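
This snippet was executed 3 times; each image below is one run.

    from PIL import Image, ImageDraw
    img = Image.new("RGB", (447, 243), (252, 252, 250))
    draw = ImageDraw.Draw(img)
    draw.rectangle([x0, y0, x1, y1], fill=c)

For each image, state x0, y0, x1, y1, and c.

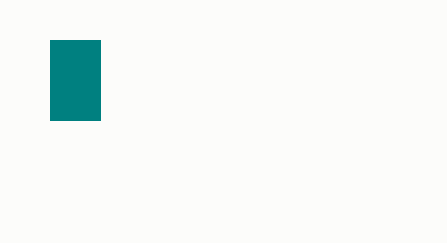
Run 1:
x0 = 50; y0 = 40; x1 = 100; y1 = 120; c = 'teal'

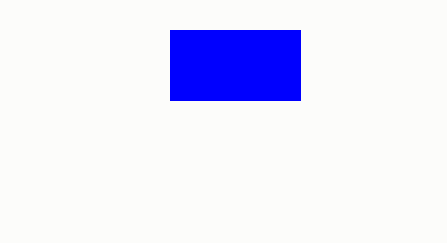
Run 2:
x0 = 170
y0 = 30
x1 = 300
y1 = 100
c = 'blue'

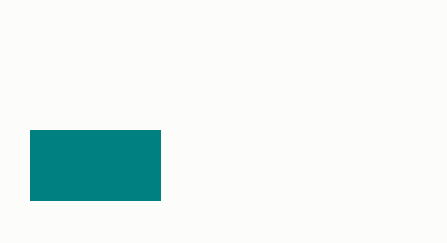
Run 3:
x0 = 30
y0 = 130
x1 = 160
y1 = 200
c = 'teal'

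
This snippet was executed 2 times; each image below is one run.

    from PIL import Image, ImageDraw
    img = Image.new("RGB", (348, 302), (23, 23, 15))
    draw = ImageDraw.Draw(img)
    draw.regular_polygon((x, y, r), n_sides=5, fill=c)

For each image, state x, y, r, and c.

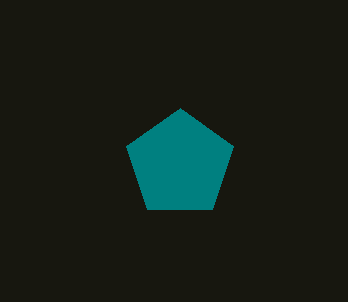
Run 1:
x = 180, y = 164, r = 56, c = 'teal'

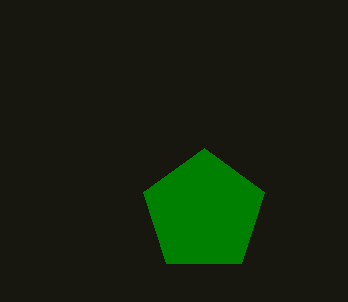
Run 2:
x = 204
y = 212
r = 64
c = 'green'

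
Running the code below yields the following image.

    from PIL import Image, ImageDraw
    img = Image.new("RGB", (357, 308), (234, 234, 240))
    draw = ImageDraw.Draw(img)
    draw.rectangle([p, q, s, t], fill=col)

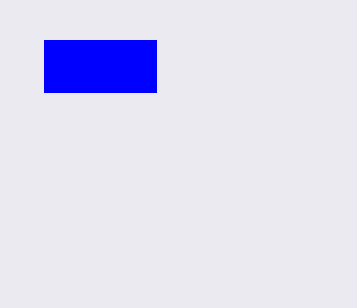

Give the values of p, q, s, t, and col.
p = 44, q = 40, s = 156, t = 92, col = 'blue'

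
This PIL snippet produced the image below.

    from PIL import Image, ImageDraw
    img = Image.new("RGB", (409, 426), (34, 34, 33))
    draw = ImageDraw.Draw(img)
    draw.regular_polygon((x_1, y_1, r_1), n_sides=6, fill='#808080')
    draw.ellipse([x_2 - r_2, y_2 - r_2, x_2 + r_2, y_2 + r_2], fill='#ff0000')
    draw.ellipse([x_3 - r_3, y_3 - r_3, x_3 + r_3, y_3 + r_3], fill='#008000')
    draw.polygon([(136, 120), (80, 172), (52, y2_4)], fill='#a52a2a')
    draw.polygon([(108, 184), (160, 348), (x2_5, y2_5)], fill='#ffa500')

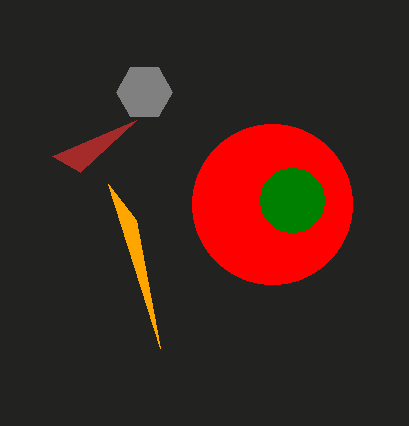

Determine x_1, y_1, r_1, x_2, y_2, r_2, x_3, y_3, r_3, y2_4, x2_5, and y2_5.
x_1 = 144; y_1 = 92; r_1 = 28; x_2 = 272; y_2 = 204; r_2 = 80; x_3 = 292; y_3 = 200; r_3 = 32; y2_4 = 156; x2_5 = 136; y2_5 = 220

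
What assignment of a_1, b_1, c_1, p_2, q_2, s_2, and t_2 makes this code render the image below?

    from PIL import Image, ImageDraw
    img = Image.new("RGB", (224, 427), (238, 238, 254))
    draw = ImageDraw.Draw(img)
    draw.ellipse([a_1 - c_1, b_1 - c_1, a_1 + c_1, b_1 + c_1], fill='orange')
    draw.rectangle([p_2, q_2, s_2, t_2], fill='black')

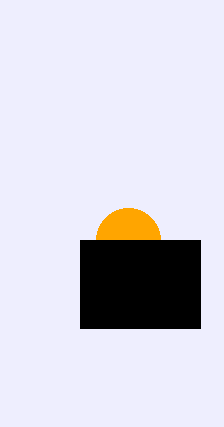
a_1 = 128
b_1 = 240
c_1 = 32
p_2 = 80
q_2 = 240
s_2 = 200
t_2 = 328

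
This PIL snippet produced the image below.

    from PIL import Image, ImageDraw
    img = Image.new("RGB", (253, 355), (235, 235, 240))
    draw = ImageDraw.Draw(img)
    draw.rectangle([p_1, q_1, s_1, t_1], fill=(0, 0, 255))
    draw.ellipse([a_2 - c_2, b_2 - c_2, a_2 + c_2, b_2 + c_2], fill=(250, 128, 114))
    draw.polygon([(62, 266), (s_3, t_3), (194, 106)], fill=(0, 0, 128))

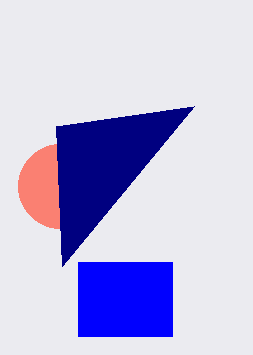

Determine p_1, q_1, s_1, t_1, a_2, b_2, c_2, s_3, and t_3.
p_1 = 78; q_1 = 262; s_1 = 172; t_1 = 336; a_2 = 60; b_2 = 186; c_2 = 42; s_3 = 56; t_3 = 126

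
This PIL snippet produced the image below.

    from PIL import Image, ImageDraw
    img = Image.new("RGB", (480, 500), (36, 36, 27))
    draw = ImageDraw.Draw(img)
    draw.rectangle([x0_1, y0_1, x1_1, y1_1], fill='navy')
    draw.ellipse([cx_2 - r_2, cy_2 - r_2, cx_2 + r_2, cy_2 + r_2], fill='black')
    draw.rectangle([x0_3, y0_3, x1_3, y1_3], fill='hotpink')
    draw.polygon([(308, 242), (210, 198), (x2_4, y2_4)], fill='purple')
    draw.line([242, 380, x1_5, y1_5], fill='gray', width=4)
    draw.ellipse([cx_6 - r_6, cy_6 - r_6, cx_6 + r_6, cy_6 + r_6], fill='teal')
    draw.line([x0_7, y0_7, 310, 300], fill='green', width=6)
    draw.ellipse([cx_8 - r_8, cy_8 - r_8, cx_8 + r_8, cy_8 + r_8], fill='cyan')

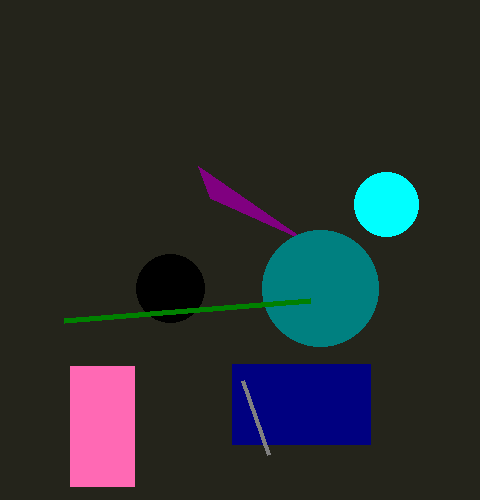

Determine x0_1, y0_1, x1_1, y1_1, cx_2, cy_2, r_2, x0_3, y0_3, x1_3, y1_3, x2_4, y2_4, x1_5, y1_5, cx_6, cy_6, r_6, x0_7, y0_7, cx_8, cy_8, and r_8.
x0_1 = 232; y0_1 = 364; x1_1 = 370; y1_1 = 444; cx_2 = 170; cy_2 = 288; r_2 = 34; x0_3 = 70; y0_3 = 366; x1_3 = 134; y1_3 = 486; x2_4 = 198; y2_4 = 166; x1_5 = 268; y1_5 = 454; cx_6 = 320; cy_6 = 288; r_6 = 58; x0_7 = 64; y0_7 = 320; cx_8 = 386; cy_8 = 204; r_8 = 32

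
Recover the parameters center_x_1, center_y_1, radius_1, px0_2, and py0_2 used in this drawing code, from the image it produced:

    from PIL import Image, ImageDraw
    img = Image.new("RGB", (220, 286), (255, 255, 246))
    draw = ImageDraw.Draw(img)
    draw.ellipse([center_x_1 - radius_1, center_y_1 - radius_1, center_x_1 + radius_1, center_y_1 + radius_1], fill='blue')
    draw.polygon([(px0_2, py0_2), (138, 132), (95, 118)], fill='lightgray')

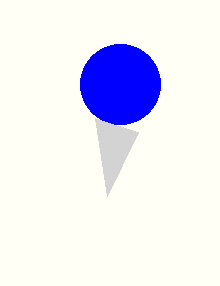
center_x_1 = 120; center_y_1 = 84; radius_1 = 40; px0_2 = 107; py0_2 = 196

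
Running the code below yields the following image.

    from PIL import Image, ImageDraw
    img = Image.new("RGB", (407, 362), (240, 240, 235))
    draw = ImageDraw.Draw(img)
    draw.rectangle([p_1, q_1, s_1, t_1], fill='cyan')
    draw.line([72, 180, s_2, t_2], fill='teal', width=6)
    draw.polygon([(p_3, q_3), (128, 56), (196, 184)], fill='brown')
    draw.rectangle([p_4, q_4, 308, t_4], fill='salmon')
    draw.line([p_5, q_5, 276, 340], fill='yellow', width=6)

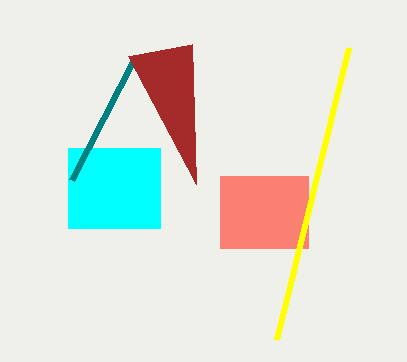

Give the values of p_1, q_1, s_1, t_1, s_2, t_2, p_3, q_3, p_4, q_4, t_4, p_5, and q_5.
p_1 = 68, q_1 = 148, s_1 = 160, t_1 = 228, s_2 = 136, t_2 = 56, p_3 = 192, q_3 = 44, p_4 = 220, q_4 = 176, t_4 = 248, p_5 = 348, q_5 = 48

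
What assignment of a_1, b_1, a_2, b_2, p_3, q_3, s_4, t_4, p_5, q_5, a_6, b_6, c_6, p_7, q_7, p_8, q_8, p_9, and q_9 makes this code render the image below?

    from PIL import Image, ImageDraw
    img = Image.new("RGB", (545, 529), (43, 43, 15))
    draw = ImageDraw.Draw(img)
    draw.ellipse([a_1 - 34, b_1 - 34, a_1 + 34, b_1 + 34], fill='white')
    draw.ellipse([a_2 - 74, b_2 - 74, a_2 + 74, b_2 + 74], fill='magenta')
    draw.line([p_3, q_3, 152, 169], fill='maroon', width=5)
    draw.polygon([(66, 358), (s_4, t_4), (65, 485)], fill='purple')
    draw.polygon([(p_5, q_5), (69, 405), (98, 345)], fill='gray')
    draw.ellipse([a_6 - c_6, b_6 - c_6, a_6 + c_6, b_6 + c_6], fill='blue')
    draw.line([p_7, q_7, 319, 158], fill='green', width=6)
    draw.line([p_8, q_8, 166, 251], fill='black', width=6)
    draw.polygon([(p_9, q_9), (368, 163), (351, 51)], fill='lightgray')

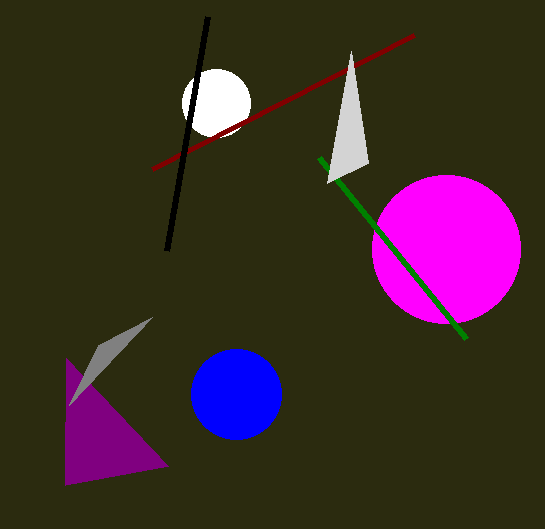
a_1 = 216
b_1 = 103
a_2 = 446
b_2 = 249
p_3 = 414
q_3 = 35
s_4 = 168
t_4 = 466
p_5 = 152
q_5 = 317
a_6 = 236
b_6 = 394
c_6 = 45
p_7 = 466
q_7 = 339
p_8 = 207
q_8 = 17
p_9 = 327
q_9 = 183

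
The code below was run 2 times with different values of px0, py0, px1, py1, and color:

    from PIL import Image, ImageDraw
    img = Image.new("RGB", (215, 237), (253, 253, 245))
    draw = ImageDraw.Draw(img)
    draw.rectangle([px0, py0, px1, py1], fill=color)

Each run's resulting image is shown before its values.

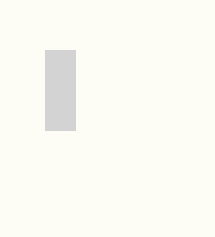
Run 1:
px0 = 45; py0 = 50; px1 = 75; py1 = 130; color = 'lightgray'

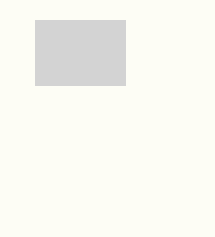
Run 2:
px0 = 35; py0 = 20; px1 = 125; py1 = 85; color = 'lightgray'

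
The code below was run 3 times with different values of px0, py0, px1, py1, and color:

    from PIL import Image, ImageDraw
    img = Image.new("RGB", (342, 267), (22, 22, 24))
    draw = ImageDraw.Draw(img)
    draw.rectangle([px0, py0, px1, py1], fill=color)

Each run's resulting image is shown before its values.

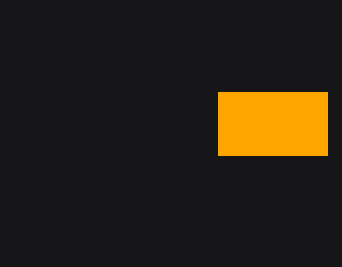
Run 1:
px0 = 218
py0 = 92
px1 = 327
py1 = 155
color = 'orange'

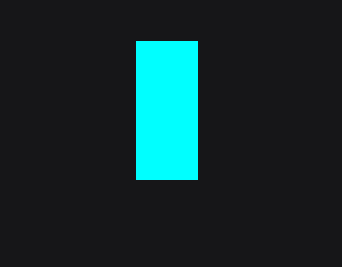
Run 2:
px0 = 136, py0 = 41, px1 = 197, py1 = 179, color = 'cyan'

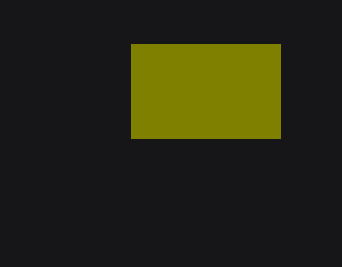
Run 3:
px0 = 131
py0 = 44
px1 = 280
py1 = 138
color = 'olive'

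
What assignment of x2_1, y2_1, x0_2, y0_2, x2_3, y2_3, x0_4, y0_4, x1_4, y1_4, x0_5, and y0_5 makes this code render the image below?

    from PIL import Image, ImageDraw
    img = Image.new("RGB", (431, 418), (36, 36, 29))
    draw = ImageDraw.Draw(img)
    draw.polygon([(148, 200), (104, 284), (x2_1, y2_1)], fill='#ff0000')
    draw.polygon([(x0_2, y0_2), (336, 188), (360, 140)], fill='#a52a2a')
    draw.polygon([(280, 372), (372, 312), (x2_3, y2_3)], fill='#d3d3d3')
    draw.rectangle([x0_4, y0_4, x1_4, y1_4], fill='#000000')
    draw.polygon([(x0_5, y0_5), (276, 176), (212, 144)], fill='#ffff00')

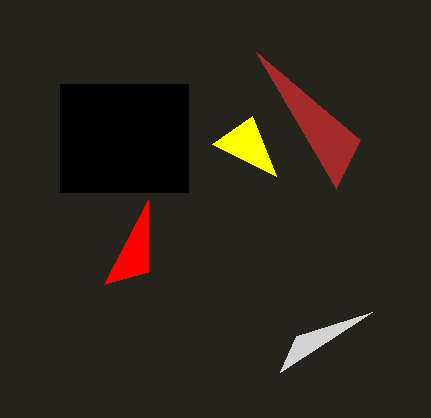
x2_1 = 148; y2_1 = 272; x0_2 = 256; y0_2 = 52; x2_3 = 296; y2_3 = 336; x0_4 = 60; y0_4 = 84; x1_4 = 188; y1_4 = 192; x0_5 = 252; y0_5 = 116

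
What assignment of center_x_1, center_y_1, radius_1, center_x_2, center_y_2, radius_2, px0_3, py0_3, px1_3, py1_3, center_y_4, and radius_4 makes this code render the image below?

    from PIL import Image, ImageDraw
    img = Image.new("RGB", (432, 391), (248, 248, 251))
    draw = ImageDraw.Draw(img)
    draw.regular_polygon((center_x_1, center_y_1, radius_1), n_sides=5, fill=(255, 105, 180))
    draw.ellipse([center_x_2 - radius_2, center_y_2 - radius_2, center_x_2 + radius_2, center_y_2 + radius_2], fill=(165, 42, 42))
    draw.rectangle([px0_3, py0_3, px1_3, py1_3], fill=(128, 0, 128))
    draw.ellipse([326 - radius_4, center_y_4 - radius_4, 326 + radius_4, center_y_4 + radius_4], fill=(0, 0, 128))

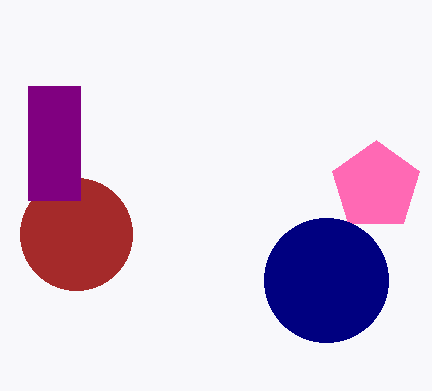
center_x_1 = 376; center_y_1 = 186; radius_1 = 46; center_x_2 = 76; center_y_2 = 234; radius_2 = 56; px0_3 = 28; py0_3 = 86; px1_3 = 80; py1_3 = 200; center_y_4 = 280; radius_4 = 62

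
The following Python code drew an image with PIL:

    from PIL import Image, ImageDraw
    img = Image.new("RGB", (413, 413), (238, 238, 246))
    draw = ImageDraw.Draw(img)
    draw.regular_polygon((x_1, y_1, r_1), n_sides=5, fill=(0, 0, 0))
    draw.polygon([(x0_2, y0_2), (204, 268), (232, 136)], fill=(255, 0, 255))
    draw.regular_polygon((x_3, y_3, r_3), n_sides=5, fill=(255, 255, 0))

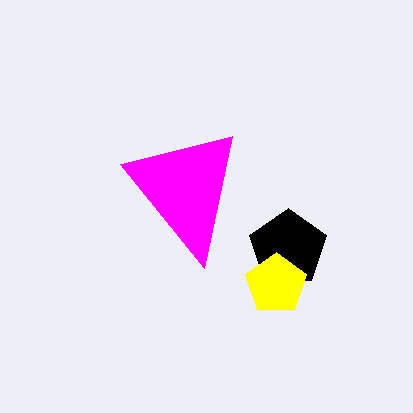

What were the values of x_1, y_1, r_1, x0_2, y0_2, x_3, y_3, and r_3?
x_1 = 288, y_1 = 248, r_1 = 40, x0_2 = 120, y0_2 = 164, x_3 = 276, y_3 = 284, r_3 = 32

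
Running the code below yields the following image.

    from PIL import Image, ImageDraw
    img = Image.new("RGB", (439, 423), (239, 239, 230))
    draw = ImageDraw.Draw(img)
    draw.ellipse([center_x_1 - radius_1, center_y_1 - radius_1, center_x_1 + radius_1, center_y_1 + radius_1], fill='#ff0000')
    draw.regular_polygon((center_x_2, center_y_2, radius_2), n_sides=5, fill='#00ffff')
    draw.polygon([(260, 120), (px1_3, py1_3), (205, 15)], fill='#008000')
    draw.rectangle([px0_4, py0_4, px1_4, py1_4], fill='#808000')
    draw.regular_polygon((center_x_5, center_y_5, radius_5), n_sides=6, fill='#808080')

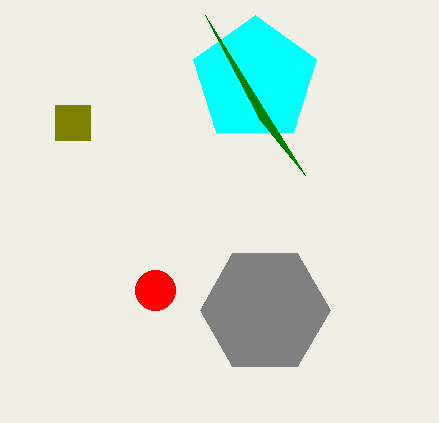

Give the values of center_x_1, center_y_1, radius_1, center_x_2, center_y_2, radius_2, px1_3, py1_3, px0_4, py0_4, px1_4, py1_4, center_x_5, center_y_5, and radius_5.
center_x_1 = 155
center_y_1 = 290
radius_1 = 20
center_x_2 = 255
center_y_2 = 80
radius_2 = 65
px1_3 = 305
py1_3 = 175
px0_4 = 55
py0_4 = 105
px1_4 = 90
py1_4 = 140
center_x_5 = 265
center_y_5 = 310
radius_5 = 65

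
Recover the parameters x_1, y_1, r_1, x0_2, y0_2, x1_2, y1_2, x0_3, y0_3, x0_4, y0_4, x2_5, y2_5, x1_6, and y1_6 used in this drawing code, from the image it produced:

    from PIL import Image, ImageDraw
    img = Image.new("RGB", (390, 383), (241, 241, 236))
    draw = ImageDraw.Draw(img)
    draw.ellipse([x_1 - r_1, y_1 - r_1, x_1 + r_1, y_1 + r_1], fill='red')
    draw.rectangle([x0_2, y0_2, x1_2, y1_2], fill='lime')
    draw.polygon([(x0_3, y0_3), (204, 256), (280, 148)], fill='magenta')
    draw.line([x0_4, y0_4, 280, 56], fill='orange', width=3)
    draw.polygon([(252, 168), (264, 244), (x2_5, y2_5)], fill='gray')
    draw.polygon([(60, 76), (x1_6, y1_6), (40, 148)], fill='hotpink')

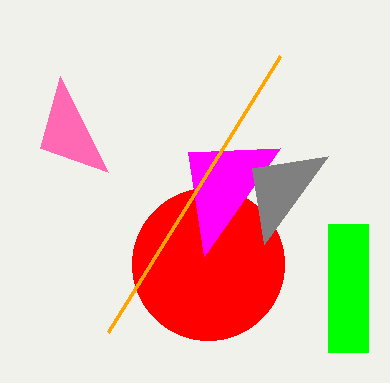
x_1 = 208; y_1 = 264; r_1 = 76; x0_2 = 328; y0_2 = 224; x1_2 = 368; y1_2 = 352; x0_3 = 188; y0_3 = 152; x0_4 = 108; y0_4 = 332; x2_5 = 328; y2_5 = 156; x1_6 = 108; y1_6 = 172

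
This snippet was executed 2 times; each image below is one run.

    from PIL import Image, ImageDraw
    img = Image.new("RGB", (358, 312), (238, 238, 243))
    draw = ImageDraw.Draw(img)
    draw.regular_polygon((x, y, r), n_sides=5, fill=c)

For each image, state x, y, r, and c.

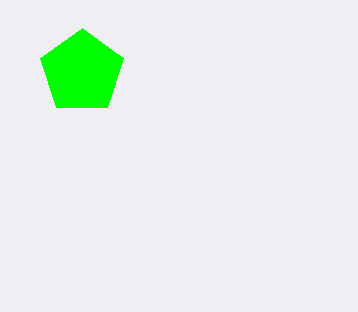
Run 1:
x = 82; y = 72; r = 44; c = 'lime'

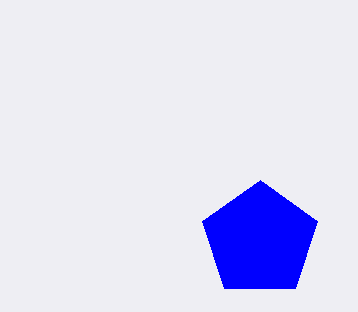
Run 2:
x = 260, y = 240, r = 60, c = 'blue'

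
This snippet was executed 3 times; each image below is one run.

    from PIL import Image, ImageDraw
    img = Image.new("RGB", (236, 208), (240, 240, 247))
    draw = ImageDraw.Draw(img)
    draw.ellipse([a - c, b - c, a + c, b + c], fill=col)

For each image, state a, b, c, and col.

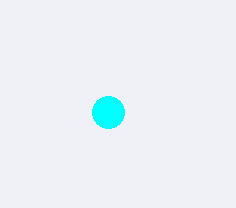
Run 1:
a = 108
b = 112
c = 16
col = 'cyan'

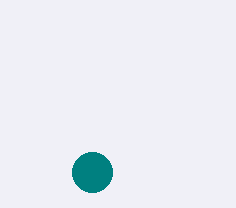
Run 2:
a = 92, b = 172, c = 20, col = 'teal'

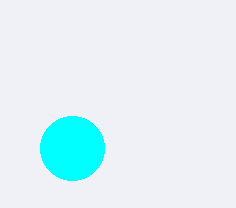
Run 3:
a = 72
b = 148
c = 32
col = 'cyan'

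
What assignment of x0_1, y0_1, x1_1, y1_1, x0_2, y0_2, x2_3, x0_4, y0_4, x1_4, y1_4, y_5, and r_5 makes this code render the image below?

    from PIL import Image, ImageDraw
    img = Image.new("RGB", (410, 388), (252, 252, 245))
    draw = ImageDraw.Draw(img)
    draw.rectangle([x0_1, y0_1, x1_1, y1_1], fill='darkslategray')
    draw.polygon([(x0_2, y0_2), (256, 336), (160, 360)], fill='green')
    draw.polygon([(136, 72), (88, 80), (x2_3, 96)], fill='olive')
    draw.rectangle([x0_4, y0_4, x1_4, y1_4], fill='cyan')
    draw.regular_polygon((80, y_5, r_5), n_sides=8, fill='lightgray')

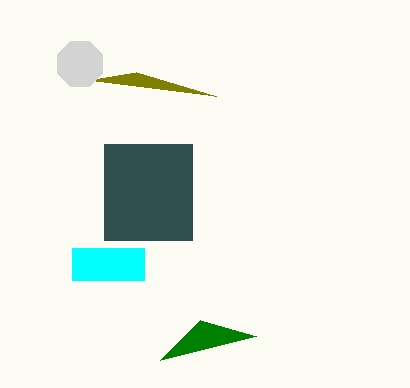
x0_1 = 104; y0_1 = 144; x1_1 = 192; y1_1 = 240; x0_2 = 200; y0_2 = 320; x2_3 = 216; x0_4 = 72; y0_4 = 248; x1_4 = 144; y1_4 = 280; y_5 = 64; r_5 = 24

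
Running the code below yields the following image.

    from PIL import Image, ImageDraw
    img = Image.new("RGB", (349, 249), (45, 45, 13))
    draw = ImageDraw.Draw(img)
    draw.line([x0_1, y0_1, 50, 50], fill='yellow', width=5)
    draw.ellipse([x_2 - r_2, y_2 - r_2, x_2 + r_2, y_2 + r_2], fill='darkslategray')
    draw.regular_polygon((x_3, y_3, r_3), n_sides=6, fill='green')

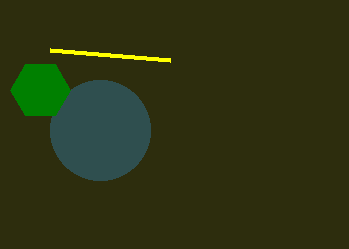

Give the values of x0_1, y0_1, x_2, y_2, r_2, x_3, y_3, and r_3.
x0_1 = 170
y0_1 = 60
x_2 = 100
y_2 = 130
r_2 = 50
x_3 = 40
y_3 = 90
r_3 = 30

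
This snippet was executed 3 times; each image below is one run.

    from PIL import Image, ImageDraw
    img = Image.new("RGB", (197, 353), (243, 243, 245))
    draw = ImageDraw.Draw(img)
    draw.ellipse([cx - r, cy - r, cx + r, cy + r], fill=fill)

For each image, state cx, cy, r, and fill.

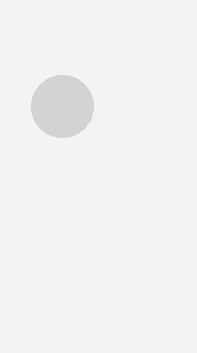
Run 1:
cx = 62
cy = 106
r = 31
fill = 'lightgray'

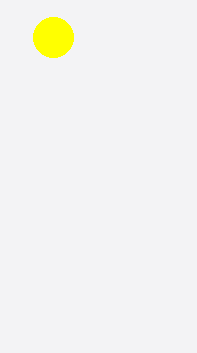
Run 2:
cx = 53
cy = 37
r = 20
fill = 'yellow'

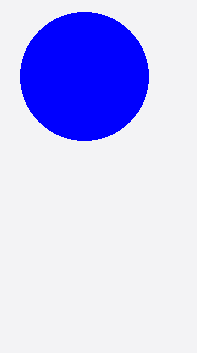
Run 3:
cx = 84
cy = 76
r = 64
fill = 'blue'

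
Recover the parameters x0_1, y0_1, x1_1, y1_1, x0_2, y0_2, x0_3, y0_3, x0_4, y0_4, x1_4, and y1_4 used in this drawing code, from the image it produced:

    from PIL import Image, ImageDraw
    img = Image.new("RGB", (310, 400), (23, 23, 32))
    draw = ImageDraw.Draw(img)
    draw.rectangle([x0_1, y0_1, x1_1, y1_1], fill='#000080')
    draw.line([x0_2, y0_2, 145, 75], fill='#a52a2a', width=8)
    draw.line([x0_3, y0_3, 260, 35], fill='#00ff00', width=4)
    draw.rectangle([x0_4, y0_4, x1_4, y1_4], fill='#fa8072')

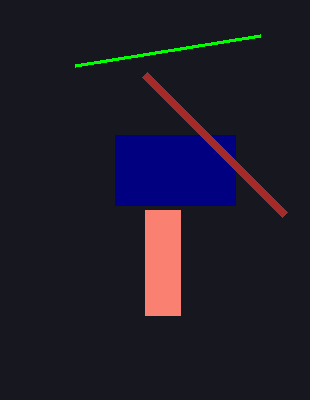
x0_1 = 115; y0_1 = 135; x1_1 = 235; y1_1 = 205; x0_2 = 285; y0_2 = 215; x0_3 = 75; y0_3 = 65; x0_4 = 145; y0_4 = 210; x1_4 = 180; y1_4 = 315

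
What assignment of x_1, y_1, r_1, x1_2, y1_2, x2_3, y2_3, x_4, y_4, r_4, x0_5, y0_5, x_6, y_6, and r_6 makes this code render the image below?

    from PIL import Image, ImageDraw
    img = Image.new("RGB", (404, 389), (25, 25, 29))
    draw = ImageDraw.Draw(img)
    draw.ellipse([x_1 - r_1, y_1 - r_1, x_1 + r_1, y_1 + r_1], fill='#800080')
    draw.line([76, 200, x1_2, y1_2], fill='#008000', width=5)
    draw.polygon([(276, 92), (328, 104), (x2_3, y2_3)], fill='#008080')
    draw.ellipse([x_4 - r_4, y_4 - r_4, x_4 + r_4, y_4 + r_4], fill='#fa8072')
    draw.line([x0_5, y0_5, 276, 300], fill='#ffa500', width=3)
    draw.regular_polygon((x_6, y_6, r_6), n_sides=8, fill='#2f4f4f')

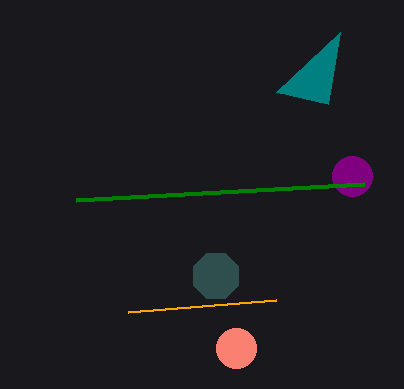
x_1 = 352; y_1 = 176; r_1 = 20; x1_2 = 364; y1_2 = 184; x2_3 = 340; y2_3 = 32; x_4 = 236; y_4 = 348; r_4 = 20; x0_5 = 128; y0_5 = 312; x_6 = 216; y_6 = 276; r_6 = 24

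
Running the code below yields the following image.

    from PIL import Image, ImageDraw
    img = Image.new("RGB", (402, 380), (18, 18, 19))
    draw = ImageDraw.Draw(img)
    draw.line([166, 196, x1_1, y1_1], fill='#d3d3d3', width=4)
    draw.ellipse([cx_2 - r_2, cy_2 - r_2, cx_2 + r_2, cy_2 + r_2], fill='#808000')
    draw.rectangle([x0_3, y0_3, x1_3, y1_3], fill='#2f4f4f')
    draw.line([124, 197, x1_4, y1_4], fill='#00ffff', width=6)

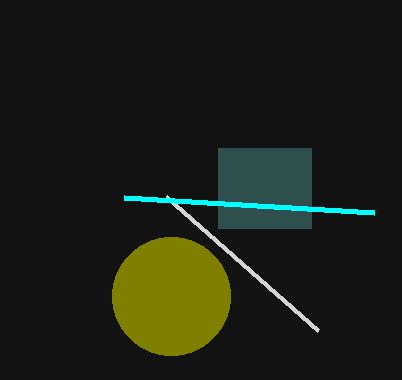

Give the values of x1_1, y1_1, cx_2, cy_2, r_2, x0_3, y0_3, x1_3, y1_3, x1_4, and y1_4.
x1_1 = 318, y1_1 = 330, cx_2 = 171, cy_2 = 296, r_2 = 59, x0_3 = 218, y0_3 = 148, x1_3 = 311, y1_3 = 228, x1_4 = 374, y1_4 = 212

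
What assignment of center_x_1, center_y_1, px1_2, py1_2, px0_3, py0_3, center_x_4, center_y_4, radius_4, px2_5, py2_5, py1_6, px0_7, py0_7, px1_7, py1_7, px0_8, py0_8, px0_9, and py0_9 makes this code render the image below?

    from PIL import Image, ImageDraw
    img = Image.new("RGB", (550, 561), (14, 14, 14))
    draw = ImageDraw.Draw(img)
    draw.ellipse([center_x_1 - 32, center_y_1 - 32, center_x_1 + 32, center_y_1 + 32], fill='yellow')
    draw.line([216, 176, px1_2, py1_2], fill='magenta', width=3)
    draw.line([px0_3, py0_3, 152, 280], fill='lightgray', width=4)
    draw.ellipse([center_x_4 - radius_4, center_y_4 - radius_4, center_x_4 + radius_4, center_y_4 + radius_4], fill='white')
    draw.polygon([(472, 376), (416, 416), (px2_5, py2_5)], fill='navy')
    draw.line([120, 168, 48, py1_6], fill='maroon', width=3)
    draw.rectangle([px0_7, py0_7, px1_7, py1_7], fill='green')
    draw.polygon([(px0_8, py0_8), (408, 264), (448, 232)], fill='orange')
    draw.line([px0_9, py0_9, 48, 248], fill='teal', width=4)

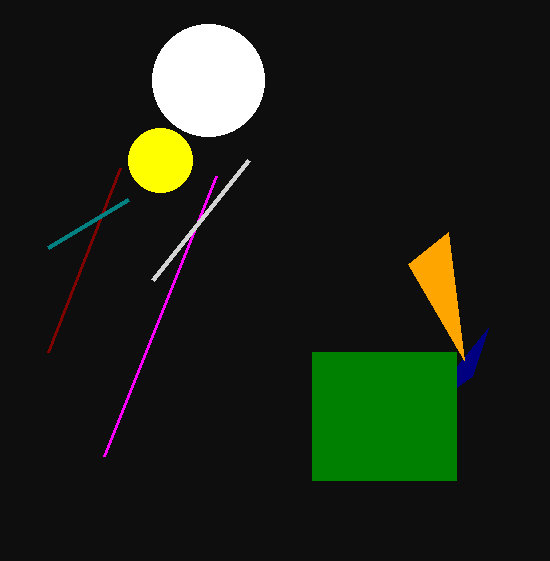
center_x_1 = 160, center_y_1 = 160, px1_2 = 104, py1_2 = 456, px0_3 = 248, py0_3 = 160, center_x_4 = 208, center_y_4 = 80, radius_4 = 56, px2_5 = 488, py2_5 = 328, py1_6 = 352, px0_7 = 312, py0_7 = 352, px1_7 = 456, py1_7 = 480, px0_8 = 464, py0_8 = 360, px0_9 = 128, py0_9 = 200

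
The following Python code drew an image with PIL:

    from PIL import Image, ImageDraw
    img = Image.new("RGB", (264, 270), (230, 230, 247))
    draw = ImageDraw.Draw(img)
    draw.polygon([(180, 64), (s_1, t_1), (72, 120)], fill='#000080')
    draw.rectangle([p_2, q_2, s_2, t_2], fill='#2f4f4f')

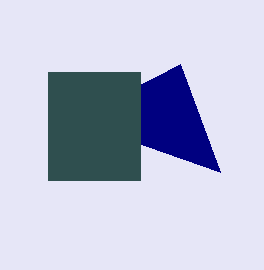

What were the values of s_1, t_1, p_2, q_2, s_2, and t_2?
s_1 = 220, t_1 = 172, p_2 = 48, q_2 = 72, s_2 = 140, t_2 = 180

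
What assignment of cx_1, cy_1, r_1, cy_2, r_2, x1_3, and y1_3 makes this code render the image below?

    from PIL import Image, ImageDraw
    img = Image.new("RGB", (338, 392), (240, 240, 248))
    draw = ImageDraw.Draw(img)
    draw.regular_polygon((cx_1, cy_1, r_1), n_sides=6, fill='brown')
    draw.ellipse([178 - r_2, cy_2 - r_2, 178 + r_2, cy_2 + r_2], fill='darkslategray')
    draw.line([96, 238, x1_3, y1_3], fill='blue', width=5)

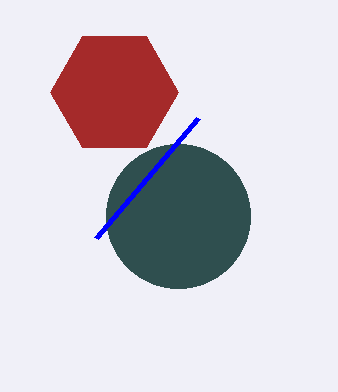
cx_1 = 114; cy_1 = 92; r_1 = 64; cy_2 = 216; r_2 = 72; x1_3 = 198; y1_3 = 118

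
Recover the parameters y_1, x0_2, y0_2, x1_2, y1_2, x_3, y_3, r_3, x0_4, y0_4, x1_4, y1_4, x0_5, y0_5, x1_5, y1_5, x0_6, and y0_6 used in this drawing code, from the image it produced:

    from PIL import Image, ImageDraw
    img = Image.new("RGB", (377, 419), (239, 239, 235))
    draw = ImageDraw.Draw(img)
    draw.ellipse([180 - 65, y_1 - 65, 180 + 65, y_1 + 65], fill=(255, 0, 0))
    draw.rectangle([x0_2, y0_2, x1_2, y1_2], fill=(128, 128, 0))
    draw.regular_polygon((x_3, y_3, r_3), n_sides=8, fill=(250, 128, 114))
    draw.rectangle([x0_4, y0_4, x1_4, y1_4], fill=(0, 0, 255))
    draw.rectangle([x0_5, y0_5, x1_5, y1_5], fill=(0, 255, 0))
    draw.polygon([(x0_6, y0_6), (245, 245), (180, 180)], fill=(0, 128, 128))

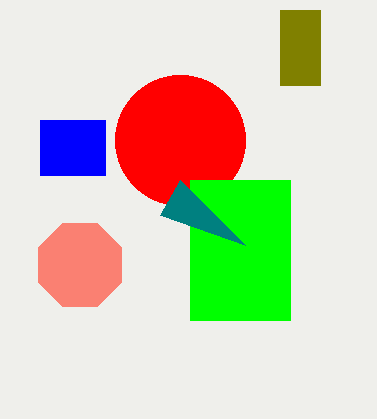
y_1 = 140, x0_2 = 280, y0_2 = 10, x1_2 = 320, y1_2 = 85, x_3 = 80, y_3 = 265, r_3 = 45, x0_4 = 40, y0_4 = 120, x1_4 = 105, y1_4 = 175, x0_5 = 190, y0_5 = 180, x1_5 = 290, y1_5 = 320, x0_6 = 160, y0_6 = 215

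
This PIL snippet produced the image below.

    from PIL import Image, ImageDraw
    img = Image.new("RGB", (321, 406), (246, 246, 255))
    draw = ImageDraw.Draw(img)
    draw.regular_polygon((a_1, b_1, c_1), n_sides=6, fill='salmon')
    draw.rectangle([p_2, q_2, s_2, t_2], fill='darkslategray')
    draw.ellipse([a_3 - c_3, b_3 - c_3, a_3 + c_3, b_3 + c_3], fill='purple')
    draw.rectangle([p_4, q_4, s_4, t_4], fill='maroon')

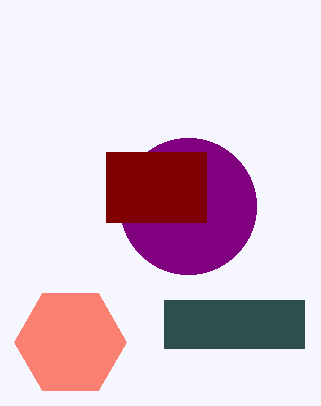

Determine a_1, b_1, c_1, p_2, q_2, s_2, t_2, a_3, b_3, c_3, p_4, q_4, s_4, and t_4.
a_1 = 70; b_1 = 342; c_1 = 56; p_2 = 164; q_2 = 300; s_2 = 304; t_2 = 348; a_3 = 188; b_3 = 206; c_3 = 68; p_4 = 106; q_4 = 152; s_4 = 206; t_4 = 222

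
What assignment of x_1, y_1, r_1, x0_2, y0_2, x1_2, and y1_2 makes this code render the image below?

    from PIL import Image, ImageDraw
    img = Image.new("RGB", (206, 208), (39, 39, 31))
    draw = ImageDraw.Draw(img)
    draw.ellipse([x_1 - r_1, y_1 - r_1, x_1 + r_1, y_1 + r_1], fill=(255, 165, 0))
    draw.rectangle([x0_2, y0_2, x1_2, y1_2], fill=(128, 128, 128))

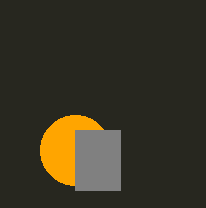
x_1 = 75
y_1 = 150
r_1 = 35
x0_2 = 75
y0_2 = 130
x1_2 = 120
y1_2 = 190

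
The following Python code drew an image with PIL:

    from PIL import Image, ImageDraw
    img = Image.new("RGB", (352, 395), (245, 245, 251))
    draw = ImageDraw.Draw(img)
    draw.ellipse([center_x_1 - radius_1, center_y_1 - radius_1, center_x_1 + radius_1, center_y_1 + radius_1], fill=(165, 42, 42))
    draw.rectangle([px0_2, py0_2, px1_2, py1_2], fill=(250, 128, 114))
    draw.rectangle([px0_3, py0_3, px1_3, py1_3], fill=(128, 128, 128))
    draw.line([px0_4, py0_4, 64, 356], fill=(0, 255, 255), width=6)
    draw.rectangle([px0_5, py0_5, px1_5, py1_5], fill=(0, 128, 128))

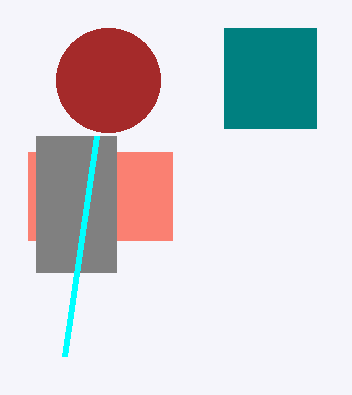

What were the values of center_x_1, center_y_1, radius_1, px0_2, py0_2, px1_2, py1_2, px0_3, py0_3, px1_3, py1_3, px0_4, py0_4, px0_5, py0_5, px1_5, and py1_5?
center_x_1 = 108, center_y_1 = 80, radius_1 = 52, px0_2 = 28, py0_2 = 152, px1_2 = 172, py1_2 = 240, px0_3 = 36, py0_3 = 136, px1_3 = 116, py1_3 = 272, px0_4 = 96, py0_4 = 136, px0_5 = 224, py0_5 = 28, px1_5 = 316, py1_5 = 128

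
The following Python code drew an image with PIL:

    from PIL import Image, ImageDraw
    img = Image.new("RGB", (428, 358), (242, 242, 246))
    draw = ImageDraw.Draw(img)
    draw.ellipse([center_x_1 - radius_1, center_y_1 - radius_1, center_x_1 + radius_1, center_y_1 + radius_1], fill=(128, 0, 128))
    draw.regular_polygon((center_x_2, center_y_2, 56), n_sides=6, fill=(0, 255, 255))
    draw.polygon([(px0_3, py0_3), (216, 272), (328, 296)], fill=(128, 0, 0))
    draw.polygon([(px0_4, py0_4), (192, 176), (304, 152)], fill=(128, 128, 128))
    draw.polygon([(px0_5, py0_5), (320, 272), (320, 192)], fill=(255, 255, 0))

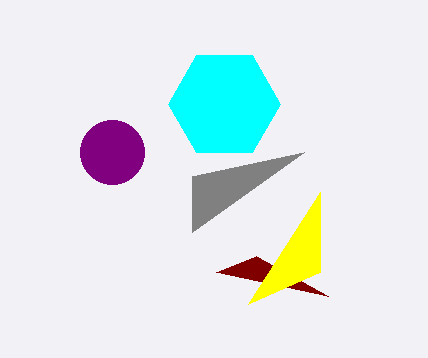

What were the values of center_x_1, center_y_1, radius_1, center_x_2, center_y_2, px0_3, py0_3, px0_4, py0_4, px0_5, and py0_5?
center_x_1 = 112, center_y_1 = 152, radius_1 = 32, center_x_2 = 224, center_y_2 = 104, px0_3 = 256, py0_3 = 256, px0_4 = 192, py0_4 = 232, px0_5 = 248, py0_5 = 304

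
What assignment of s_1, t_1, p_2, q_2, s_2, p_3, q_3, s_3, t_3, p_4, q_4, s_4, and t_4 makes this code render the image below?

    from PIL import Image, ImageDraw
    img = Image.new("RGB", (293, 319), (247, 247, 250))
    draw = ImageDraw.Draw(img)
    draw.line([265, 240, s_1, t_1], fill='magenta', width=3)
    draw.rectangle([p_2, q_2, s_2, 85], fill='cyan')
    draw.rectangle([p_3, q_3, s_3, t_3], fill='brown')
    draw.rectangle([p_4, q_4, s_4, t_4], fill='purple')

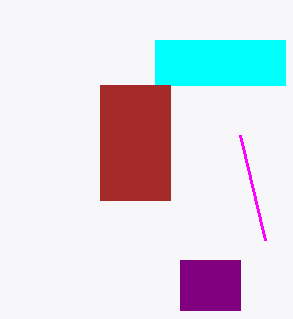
s_1 = 240
t_1 = 135
p_2 = 155
q_2 = 40
s_2 = 285
p_3 = 100
q_3 = 85
s_3 = 170
t_3 = 200
p_4 = 180
q_4 = 260
s_4 = 240
t_4 = 310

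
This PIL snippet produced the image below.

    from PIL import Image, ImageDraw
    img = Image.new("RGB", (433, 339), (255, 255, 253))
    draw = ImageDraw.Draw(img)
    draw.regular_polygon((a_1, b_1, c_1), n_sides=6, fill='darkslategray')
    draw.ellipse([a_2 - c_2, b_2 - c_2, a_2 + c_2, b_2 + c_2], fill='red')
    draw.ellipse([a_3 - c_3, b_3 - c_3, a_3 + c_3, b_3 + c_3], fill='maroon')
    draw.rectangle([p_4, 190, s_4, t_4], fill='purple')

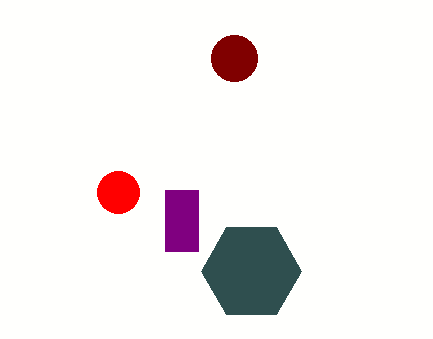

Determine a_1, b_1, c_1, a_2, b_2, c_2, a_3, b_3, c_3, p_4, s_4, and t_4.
a_1 = 251, b_1 = 271, c_1 = 50, a_2 = 118, b_2 = 192, c_2 = 21, a_3 = 234, b_3 = 58, c_3 = 23, p_4 = 165, s_4 = 198, t_4 = 251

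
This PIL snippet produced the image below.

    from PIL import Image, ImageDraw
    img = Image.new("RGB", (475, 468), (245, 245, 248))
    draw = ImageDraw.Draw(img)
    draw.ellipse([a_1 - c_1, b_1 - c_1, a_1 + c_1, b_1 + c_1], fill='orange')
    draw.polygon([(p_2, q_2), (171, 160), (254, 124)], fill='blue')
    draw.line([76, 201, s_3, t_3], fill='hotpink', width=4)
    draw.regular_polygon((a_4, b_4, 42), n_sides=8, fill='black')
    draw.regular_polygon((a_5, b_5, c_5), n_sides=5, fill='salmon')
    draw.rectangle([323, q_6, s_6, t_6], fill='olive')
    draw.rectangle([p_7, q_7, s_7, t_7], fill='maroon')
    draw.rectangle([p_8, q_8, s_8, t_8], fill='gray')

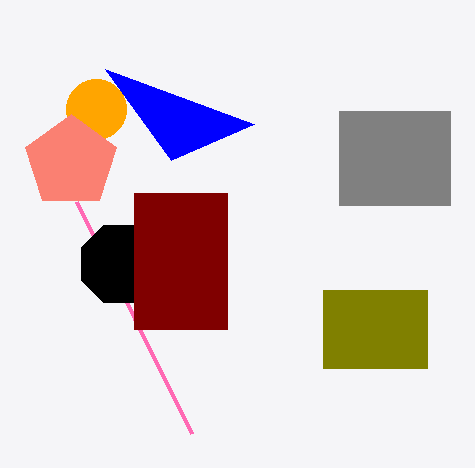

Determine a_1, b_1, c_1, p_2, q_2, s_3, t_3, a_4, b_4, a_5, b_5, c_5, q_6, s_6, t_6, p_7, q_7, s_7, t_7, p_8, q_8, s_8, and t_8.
a_1 = 96, b_1 = 109, c_1 = 30, p_2 = 105, q_2 = 69, s_3 = 191, t_3 = 433, a_4 = 120, b_4 = 264, a_5 = 71, b_5 = 162, c_5 = 48, q_6 = 290, s_6 = 427, t_6 = 368, p_7 = 134, q_7 = 193, s_7 = 227, t_7 = 329, p_8 = 339, q_8 = 111, s_8 = 450, t_8 = 205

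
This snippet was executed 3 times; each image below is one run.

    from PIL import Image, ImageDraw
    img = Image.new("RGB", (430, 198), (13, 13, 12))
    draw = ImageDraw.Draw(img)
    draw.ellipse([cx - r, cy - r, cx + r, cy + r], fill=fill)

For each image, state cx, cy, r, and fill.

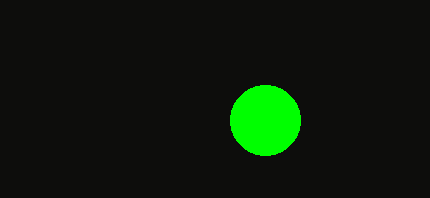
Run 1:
cx = 265, cy = 120, r = 35, fill = 'lime'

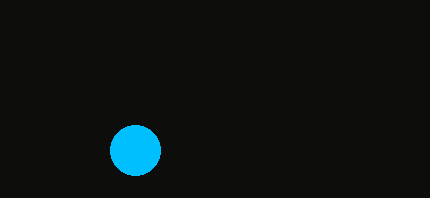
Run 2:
cx = 135; cy = 150; r = 25; fill = 'deepskyblue'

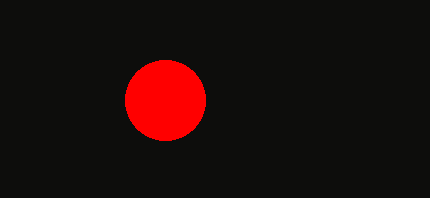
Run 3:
cx = 165, cy = 100, r = 40, fill = 'red'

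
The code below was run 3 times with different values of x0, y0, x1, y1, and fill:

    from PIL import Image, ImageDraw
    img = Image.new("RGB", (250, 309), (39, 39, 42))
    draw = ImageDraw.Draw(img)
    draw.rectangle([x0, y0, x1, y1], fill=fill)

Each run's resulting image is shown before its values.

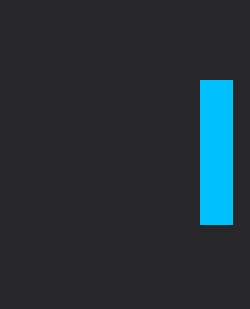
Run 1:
x0 = 200, y0 = 80, x1 = 232, y1 = 224, fill = 'deepskyblue'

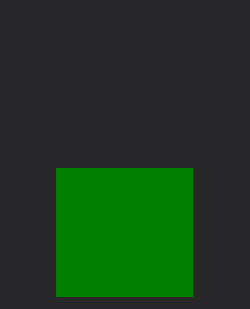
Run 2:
x0 = 56; y0 = 168; x1 = 192; y1 = 296; fill = 'green'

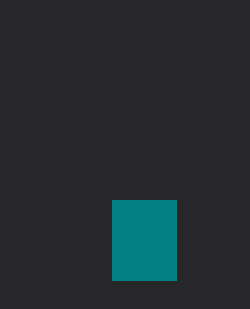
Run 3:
x0 = 112
y0 = 200
x1 = 176
y1 = 280
fill = 'teal'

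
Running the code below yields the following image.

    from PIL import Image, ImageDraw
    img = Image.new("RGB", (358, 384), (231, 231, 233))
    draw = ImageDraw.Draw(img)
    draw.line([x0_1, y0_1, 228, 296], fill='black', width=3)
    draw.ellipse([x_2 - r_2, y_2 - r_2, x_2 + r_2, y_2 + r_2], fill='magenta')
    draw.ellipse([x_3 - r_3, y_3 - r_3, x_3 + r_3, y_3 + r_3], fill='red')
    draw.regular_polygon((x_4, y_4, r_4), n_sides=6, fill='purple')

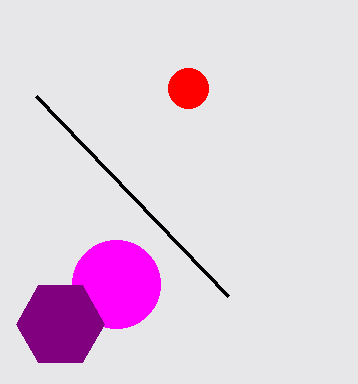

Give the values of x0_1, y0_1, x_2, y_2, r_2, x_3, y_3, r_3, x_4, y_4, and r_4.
x0_1 = 36, y0_1 = 96, x_2 = 116, y_2 = 284, r_2 = 44, x_3 = 188, y_3 = 88, r_3 = 20, x_4 = 60, y_4 = 324, r_4 = 44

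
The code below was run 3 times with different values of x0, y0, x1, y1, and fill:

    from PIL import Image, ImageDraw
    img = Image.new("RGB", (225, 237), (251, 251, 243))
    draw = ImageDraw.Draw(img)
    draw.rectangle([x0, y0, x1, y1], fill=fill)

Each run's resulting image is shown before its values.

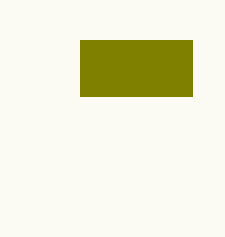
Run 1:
x0 = 80
y0 = 40
x1 = 192
y1 = 96
fill = 'olive'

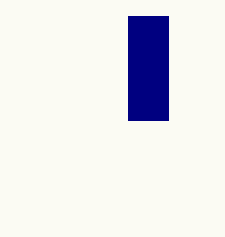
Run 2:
x0 = 128
y0 = 16
x1 = 168
y1 = 120
fill = 'navy'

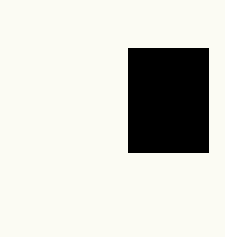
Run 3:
x0 = 128, y0 = 48, x1 = 208, y1 = 152, fill = 'black'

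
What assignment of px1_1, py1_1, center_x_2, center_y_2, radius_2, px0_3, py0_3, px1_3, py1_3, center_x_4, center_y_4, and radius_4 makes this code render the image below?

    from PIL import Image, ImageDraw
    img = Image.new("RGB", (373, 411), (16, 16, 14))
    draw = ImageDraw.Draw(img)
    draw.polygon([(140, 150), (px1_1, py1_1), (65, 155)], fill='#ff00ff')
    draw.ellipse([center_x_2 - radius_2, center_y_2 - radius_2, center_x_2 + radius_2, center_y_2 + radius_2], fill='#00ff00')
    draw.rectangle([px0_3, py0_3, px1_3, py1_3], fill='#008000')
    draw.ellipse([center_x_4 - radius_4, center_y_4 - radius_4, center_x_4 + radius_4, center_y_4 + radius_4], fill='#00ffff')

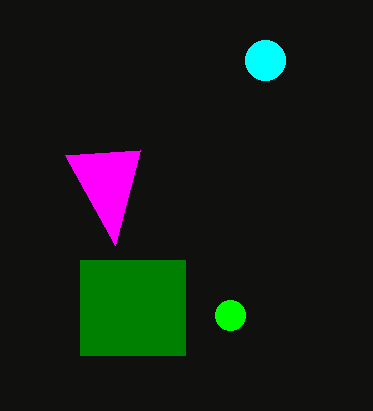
px1_1 = 115, py1_1 = 245, center_x_2 = 230, center_y_2 = 315, radius_2 = 15, px0_3 = 80, py0_3 = 260, px1_3 = 185, py1_3 = 355, center_x_4 = 265, center_y_4 = 60, radius_4 = 20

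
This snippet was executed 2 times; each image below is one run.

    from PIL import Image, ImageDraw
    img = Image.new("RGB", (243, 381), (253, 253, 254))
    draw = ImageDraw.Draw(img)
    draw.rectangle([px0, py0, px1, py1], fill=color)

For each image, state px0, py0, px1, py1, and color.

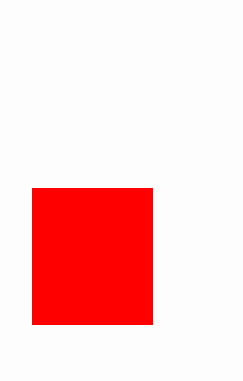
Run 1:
px0 = 32; py0 = 188; px1 = 152; py1 = 324; color = 'red'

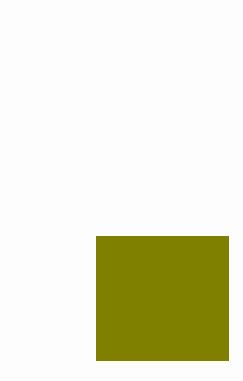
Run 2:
px0 = 96; py0 = 236; px1 = 228; py1 = 360; color = 'olive'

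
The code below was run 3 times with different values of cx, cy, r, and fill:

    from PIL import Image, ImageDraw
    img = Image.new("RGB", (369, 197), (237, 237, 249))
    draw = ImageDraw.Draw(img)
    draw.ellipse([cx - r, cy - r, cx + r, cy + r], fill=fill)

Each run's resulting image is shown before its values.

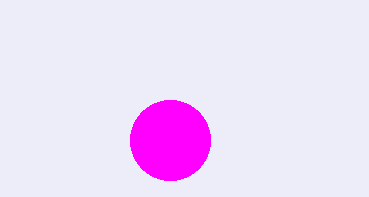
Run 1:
cx = 170, cy = 140, r = 40, fill = 'magenta'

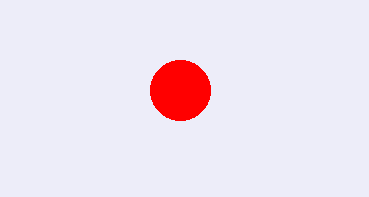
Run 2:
cx = 180, cy = 90, r = 30, fill = 'red'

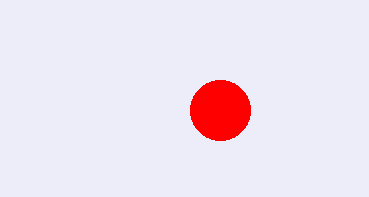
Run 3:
cx = 220
cy = 110
r = 30
fill = 'red'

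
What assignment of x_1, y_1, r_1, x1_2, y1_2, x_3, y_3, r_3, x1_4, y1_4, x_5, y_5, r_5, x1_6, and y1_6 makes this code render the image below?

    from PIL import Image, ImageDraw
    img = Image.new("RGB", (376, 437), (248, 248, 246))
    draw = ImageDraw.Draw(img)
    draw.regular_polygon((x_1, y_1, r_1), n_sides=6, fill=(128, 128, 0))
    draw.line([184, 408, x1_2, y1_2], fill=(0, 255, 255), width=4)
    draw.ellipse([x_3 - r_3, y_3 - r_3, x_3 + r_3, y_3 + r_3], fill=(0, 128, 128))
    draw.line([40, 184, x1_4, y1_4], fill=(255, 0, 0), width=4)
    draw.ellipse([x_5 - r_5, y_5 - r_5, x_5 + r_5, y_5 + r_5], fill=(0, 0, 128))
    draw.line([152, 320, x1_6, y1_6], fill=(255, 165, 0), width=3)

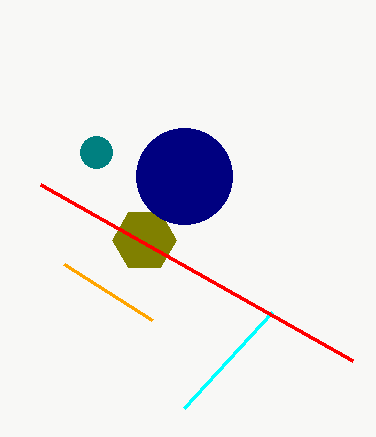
x_1 = 144; y_1 = 240; r_1 = 32; x1_2 = 272; y1_2 = 312; x_3 = 96; y_3 = 152; r_3 = 16; x1_4 = 352; y1_4 = 360; x_5 = 184; y_5 = 176; r_5 = 48; x1_6 = 64; y1_6 = 264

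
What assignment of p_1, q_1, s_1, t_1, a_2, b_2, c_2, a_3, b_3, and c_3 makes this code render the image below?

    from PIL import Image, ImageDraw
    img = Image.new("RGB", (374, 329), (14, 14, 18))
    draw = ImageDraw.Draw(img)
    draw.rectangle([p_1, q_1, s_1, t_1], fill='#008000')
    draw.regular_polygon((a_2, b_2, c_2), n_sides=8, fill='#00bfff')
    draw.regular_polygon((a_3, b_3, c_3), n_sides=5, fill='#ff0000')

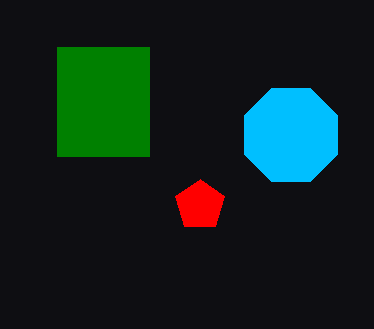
p_1 = 57
q_1 = 47
s_1 = 149
t_1 = 156
a_2 = 291
b_2 = 135
c_2 = 50
a_3 = 200
b_3 = 205
c_3 = 26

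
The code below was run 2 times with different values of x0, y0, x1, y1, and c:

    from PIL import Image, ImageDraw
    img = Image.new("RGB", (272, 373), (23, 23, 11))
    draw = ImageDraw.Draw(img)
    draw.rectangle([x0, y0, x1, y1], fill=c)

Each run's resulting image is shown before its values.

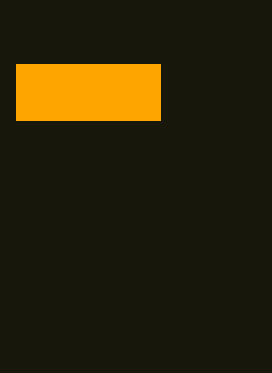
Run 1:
x0 = 16, y0 = 64, x1 = 160, y1 = 120, c = 'orange'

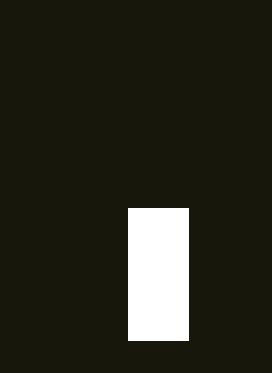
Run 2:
x0 = 128
y0 = 208
x1 = 188
y1 = 340
c = 'white'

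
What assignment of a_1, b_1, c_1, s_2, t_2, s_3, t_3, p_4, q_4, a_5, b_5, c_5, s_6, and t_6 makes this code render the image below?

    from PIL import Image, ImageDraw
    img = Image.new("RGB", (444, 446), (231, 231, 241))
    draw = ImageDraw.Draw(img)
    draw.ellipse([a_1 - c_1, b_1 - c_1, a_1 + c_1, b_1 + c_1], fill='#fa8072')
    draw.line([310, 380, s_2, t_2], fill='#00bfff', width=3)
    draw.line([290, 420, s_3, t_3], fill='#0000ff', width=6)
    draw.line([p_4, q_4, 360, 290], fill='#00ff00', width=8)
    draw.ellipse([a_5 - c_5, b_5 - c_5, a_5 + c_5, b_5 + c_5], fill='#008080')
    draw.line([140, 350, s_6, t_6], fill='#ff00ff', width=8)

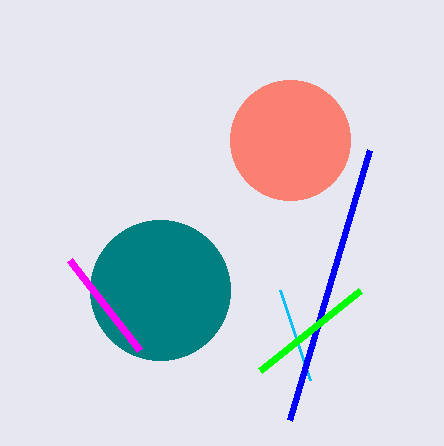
a_1 = 290
b_1 = 140
c_1 = 60
s_2 = 280
t_2 = 290
s_3 = 370
t_3 = 150
p_4 = 260
q_4 = 370
a_5 = 160
b_5 = 290
c_5 = 70
s_6 = 70
t_6 = 260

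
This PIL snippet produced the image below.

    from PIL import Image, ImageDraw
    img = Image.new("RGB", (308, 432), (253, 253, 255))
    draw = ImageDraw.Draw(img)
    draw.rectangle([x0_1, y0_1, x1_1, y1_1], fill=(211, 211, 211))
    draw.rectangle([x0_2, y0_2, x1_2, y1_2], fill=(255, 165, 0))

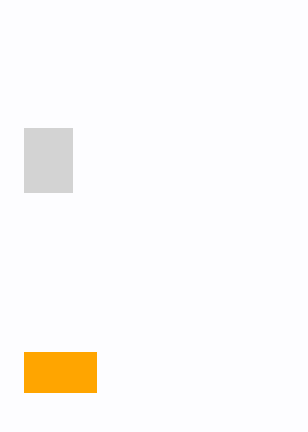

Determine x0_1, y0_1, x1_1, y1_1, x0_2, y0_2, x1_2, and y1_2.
x0_1 = 24; y0_1 = 128; x1_1 = 72; y1_1 = 192; x0_2 = 24; y0_2 = 352; x1_2 = 96; y1_2 = 392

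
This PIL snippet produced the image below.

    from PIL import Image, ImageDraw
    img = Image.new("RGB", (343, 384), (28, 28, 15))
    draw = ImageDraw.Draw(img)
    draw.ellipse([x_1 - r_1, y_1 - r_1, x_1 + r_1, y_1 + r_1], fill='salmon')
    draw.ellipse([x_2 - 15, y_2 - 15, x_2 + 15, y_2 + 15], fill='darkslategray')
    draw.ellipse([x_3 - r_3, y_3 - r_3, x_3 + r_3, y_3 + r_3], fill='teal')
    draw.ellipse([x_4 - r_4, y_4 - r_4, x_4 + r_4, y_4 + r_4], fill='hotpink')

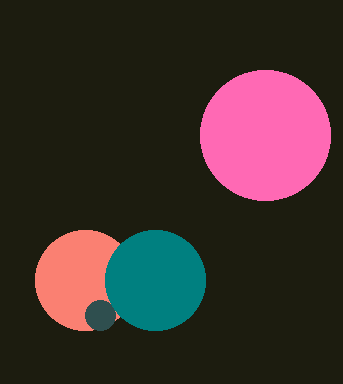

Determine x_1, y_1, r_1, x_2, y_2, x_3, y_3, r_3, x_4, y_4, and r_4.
x_1 = 85
y_1 = 280
r_1 = 50
x_2 = 100
y_2 = 315
x_3 = 155
y_3 = 280
r_3 = 50
x_4 = 265
y_4 = 135
r_4 = 65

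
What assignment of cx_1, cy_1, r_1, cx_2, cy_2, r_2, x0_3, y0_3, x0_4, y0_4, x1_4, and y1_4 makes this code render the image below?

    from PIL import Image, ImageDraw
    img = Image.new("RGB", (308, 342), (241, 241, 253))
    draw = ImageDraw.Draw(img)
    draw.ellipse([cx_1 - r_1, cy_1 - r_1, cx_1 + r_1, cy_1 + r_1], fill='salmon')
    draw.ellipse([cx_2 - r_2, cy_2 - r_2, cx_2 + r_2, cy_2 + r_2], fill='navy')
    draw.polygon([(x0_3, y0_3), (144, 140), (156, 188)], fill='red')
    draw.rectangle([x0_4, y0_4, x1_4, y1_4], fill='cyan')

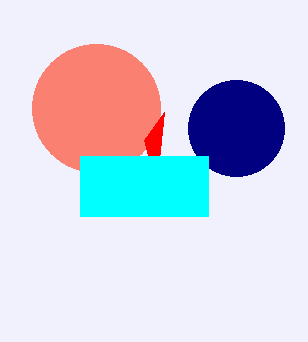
cx_1 = 96
cy_1 = 108
r_1 = 64
cx_2 = 236
cy_2 = 128
r_2 = 48
x0_3 = 164
y0_3 = 112
x0_4 = 80
y0_4 = 156
x1_4 = 208
y1_4 = 216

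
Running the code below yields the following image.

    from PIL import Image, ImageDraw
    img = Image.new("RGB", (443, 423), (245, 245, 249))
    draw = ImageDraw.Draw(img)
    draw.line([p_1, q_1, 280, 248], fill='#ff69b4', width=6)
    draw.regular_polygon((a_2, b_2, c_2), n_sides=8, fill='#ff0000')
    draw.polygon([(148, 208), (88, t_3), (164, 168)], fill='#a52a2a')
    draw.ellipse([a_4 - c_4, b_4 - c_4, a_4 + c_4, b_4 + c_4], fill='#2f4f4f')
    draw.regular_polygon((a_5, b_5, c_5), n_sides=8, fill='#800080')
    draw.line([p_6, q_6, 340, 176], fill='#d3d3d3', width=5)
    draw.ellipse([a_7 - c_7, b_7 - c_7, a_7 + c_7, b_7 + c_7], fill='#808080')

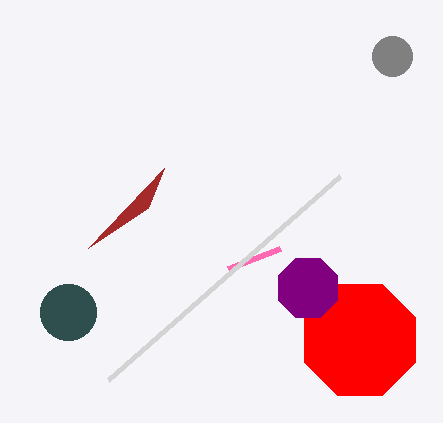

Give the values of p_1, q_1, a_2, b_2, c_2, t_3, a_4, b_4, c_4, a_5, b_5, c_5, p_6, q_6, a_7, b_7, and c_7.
p_1 = 228; q_1 = 268; a_2 = 360; b_2 = 340; c_2 = 60; t_3 = 248; a_4 = 68; b_4 = 312; c_4 = 28; a_5 = 308; b_5 = 288; c_5 = 32; p_6 = 108; q_6 = 380; a_7 = 392; b_7 = 56; c_7 = 20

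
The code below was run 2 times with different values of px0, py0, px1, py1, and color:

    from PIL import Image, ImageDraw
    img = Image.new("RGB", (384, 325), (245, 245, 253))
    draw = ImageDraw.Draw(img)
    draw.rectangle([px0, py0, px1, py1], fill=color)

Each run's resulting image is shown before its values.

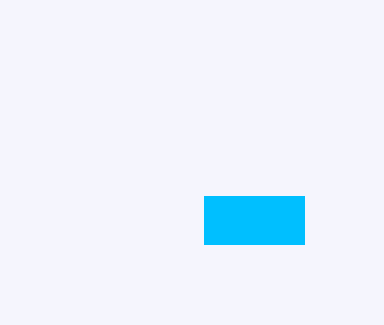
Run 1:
px0 = 204
py0 = 196
px1 = 304
py1 = 244
color = 'deepskyblue'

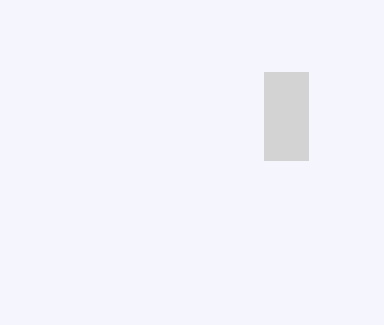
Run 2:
px0 = 264, py0 = 72, px1 = 308, py1 = 160, color = 'lightgray'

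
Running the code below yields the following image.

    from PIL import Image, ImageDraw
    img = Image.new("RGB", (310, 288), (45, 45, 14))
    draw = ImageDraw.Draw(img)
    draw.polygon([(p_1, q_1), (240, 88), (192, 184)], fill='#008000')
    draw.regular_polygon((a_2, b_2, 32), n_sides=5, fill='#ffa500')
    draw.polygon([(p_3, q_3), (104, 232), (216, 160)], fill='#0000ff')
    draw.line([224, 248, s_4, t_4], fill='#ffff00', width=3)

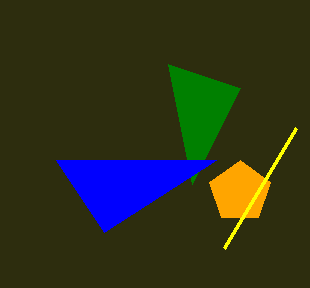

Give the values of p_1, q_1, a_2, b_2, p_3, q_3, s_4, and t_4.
p_1 = 168, q_1 = 64, a_2 = 240, b_2 = 192, p_3 = 56, q_3 = 160, s_4 = 296, t_4 = 128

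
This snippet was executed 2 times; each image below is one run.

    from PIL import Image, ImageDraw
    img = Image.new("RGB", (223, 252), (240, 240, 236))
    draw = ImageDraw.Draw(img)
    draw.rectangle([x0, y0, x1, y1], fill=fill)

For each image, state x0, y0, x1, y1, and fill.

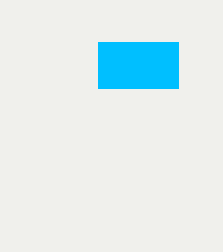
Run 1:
x0 = 98
y0 = 42
x1 = 178
y1 = 88
fill = 'deepskyblue'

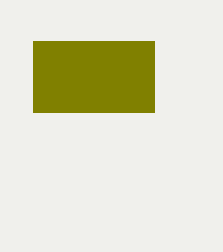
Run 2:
x0 = 33; y0 = 41; x1 = 154; y1 = 112; fill = 'olive'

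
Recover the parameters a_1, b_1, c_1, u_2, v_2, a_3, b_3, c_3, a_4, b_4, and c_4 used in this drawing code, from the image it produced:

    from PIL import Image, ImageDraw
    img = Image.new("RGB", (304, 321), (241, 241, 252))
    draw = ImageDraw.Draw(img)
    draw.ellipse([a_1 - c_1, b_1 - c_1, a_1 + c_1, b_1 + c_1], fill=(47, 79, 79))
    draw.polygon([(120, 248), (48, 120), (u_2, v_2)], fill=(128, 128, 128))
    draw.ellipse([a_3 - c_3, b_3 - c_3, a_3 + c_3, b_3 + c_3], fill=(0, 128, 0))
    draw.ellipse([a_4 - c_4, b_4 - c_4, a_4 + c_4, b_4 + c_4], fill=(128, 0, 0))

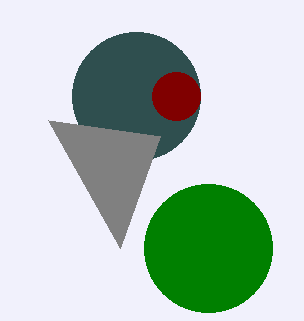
a_1 = 136; b_1 = 96; c_1 = 64; u_2 = 160; v_2 = 136; a_3 = 208; b_3 = 248; c_3 = 64; a_4 = 176; b_4 = 96; c_4 = 24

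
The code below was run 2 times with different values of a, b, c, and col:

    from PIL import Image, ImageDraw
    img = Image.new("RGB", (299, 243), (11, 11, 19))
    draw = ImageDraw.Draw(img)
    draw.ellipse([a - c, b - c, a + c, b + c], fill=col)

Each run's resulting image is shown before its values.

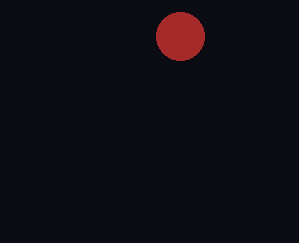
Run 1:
a = 180; b = 36; c = 24; col = 'brown'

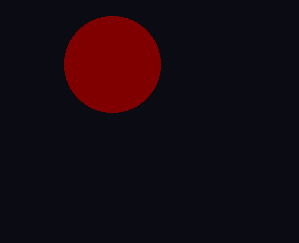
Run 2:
a = 112; b = 64; c = 48; col = 'maroon'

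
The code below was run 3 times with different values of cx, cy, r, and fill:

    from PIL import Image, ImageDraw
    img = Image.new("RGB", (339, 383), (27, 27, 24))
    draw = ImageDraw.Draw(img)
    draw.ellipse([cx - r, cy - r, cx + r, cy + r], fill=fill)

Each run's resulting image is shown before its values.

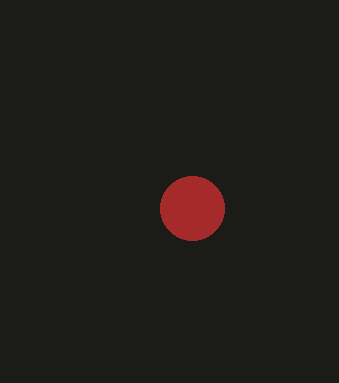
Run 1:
cx = 192, cy = 208, r = 32, fill = 'brown'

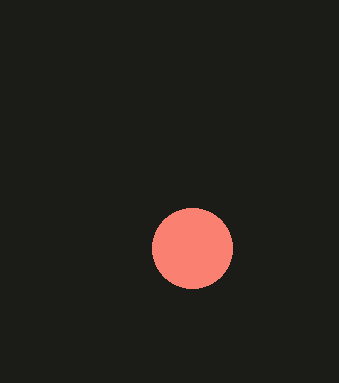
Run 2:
cx = 192, cy = 248, r = 40, fill = 'salmon'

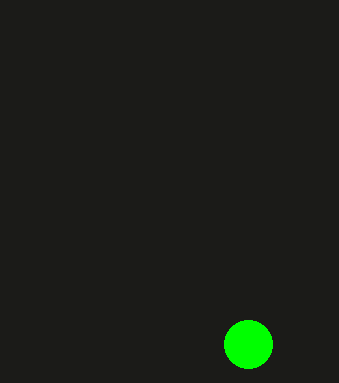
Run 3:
cx = 248; cy = 344; r = 24; fill = 'lime'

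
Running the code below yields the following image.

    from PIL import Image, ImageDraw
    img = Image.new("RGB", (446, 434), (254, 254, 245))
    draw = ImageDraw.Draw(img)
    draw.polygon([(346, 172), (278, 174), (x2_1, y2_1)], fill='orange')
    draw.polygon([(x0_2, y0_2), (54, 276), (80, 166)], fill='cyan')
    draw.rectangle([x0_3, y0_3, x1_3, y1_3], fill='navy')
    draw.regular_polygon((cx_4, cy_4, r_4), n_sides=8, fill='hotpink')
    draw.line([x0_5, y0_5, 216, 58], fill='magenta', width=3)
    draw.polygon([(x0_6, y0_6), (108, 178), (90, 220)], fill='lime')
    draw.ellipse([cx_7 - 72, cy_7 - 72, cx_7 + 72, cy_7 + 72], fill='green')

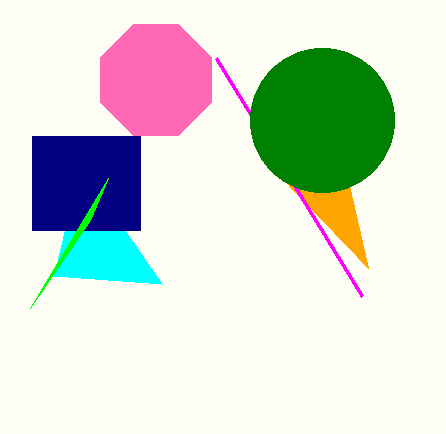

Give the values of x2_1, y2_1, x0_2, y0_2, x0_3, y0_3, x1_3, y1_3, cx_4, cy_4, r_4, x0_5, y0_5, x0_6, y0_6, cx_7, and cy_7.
x2_1 = 368; y2_1 = 268; x0_2 = 162; y0_2 = 284; x0_3 = 32; y0_3 = 136; x1_3 = 140; y1_3 = 230; cx_4 = 156; cy_4 = 80; r_4 = 60; x0_5 = 362; y0_5 = 296; x0_6 = 30; y0_6 = 308; cx_7 = 322; cy_7 = 120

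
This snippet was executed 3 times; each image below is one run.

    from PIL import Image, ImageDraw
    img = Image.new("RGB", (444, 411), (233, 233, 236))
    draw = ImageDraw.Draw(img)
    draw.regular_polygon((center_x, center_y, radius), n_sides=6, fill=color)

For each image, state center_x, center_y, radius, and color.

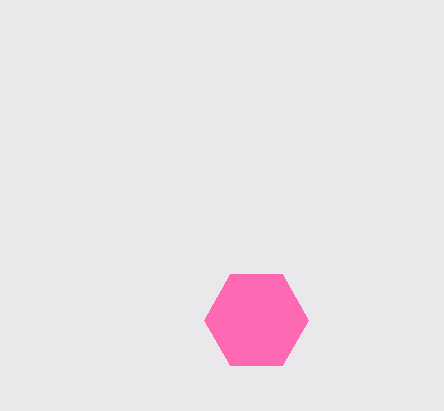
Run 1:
center_x = 256, center_y = 320, radius = 52, color = 'hotpink'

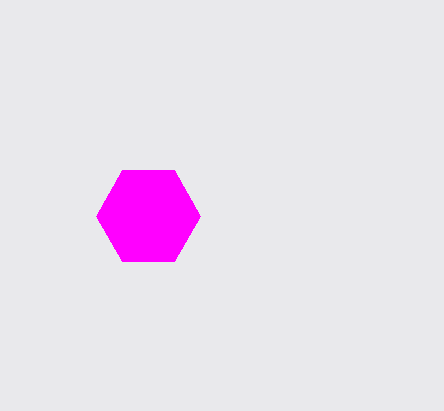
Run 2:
center_x = 148
center_y = 216
radius = 52
color = 'magenta'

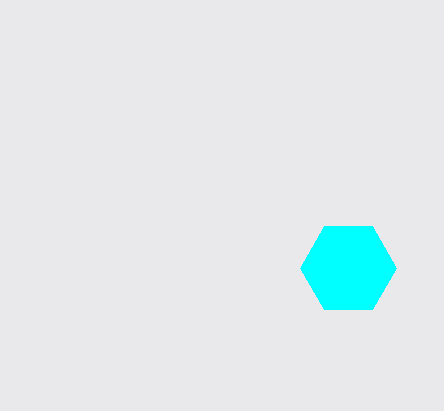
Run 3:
center_x = 348; center_y = 268; radius = 48; color = 'cyan'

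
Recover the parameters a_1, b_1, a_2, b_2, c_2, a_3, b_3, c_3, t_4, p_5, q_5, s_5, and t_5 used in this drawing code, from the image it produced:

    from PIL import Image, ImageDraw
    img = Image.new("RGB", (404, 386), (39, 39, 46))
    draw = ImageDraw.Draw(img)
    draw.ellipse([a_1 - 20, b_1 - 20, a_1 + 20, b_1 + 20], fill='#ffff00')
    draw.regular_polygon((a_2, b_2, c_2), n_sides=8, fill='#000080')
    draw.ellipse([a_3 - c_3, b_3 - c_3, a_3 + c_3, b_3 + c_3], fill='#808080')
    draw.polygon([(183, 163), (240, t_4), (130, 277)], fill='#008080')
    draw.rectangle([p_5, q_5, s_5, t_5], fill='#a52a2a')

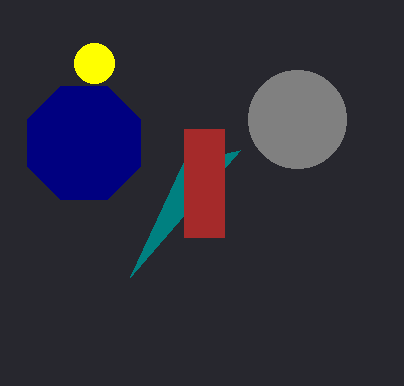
a_1 = 94; b_1 = 63; a_2 = 84; b_2 = 143; c_2 = 61; a_3 = 297; b_3 = 119; c_3 = 49; t_4 = 150; p_5 = 184; q_5 = 129; s_5 = 224; t_5 = 237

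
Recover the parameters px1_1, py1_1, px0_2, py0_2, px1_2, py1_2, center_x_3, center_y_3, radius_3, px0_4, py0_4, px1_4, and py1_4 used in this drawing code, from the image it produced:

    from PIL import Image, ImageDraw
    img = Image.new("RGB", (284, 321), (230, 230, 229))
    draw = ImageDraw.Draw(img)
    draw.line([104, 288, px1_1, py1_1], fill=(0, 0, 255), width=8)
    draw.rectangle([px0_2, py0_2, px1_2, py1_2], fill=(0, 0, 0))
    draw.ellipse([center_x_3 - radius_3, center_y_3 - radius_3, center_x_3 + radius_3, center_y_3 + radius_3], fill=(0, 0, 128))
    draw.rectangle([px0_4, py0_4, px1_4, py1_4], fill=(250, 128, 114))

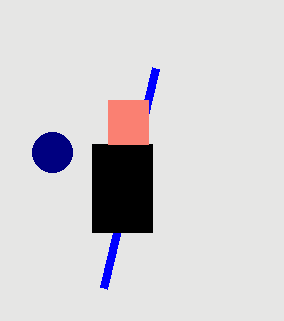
px1_1 = 156; py1_1 = 68; px0_2 = 92; py0_2 = 144; px1_2 = 152; py1_2 = 232; center_x_3 = 52; center_y_3 = 152; radius_3 = 20; px0_4 = 108; py0_4 = 100; px1_4 = 148; py1_4 = 144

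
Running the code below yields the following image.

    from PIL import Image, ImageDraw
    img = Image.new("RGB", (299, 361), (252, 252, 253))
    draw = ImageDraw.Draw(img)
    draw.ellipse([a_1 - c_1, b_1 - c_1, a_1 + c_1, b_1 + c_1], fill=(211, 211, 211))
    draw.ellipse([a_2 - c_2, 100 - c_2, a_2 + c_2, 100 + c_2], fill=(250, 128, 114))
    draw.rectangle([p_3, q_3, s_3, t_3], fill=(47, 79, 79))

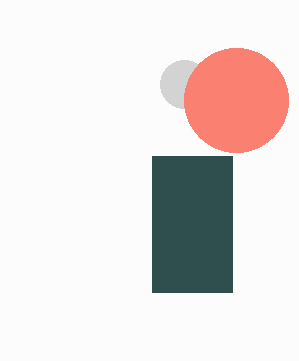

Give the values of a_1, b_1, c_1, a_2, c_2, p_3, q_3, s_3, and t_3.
a_1 = 184
b_1 = 84
c_1 = 24
a_2 = 236
c_2 = 52
p_3 = 152
q_3 = 156
s_3 = 232
t_3 = 292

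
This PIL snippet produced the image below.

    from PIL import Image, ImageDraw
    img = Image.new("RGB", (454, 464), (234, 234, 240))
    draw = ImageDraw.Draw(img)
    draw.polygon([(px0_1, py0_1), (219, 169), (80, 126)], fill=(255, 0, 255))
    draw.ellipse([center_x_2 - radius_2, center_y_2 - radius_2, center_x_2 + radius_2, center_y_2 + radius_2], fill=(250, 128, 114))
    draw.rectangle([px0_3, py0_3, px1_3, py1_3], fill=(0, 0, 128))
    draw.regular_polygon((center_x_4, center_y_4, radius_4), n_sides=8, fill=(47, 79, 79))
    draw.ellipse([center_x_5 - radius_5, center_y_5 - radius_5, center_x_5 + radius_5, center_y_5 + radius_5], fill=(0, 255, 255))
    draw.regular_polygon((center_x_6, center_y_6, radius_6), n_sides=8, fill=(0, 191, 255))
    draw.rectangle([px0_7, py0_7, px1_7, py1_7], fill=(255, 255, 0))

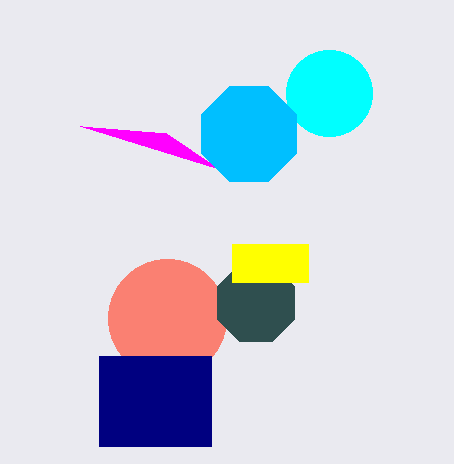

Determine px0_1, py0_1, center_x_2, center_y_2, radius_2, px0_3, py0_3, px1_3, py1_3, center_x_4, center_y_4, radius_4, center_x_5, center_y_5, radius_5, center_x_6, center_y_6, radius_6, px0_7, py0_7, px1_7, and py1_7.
px0_1 = 166, py0_1 = 133, center_x_2 = 167, center_y_2 = 318, radius_2 = 59, px0_3 = 99, py0_3 = 356, px1_3 = 211, py1_3 = 446, center_x_4 = 256, center_y_4 = 303, radius_4 = 42, center_x_5 = 329, center_y_5 = 93, radius_5 = 43, center_x_6 = 249, center_y_6 = 134, radius_6 = 51, px0_7 = 232, py0_7 = 244, px1_7 = 308, py1_7 = 282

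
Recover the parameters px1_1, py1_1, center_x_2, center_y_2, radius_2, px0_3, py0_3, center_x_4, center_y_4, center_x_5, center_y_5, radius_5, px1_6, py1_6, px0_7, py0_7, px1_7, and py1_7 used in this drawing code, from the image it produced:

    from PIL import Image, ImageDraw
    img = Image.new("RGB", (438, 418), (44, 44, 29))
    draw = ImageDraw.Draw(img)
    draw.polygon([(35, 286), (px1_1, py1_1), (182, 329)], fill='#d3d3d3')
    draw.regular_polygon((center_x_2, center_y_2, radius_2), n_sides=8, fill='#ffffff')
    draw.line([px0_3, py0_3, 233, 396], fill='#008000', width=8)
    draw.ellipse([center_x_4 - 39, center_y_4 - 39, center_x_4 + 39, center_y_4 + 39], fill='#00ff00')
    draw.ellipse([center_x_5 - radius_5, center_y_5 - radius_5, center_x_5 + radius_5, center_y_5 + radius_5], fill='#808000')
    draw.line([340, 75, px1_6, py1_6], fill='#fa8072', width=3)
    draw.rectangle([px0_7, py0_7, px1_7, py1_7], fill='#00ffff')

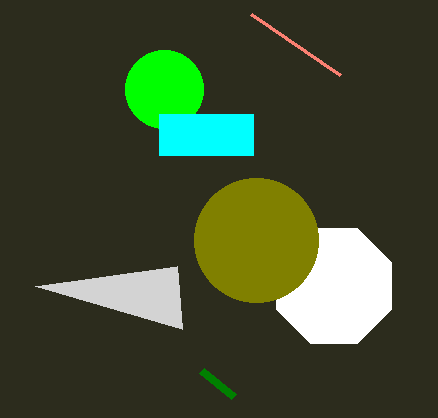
px1_1 = 177, py1_1 = 266, center_x_2 = 334, center_y_2 = 286, radius_2 = 62, px0_3 = 201, py0_3 = 370, center_x_4 = 164, center_y_4 = 89, center_x_5 = 256, center_y_5 = 240, radius_5 = 62, px1_6 = 251, py1_6 = 14, px0_7 = 159, py0_7 = 114, px1_7 = 253, py1_7 = 155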